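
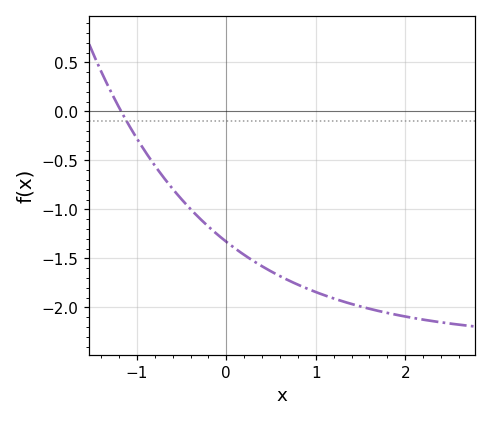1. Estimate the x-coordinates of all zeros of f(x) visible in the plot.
-1.2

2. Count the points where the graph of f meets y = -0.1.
1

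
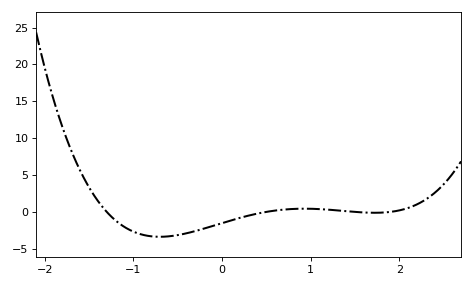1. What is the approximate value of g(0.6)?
0.182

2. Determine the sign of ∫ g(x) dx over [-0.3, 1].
negative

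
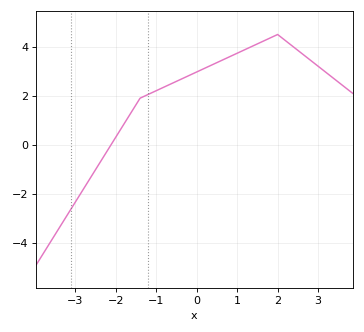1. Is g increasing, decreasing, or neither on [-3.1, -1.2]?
increasing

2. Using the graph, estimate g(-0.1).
2.89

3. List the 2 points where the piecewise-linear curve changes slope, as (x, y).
(-1.4, 1.9); (2, 4.5)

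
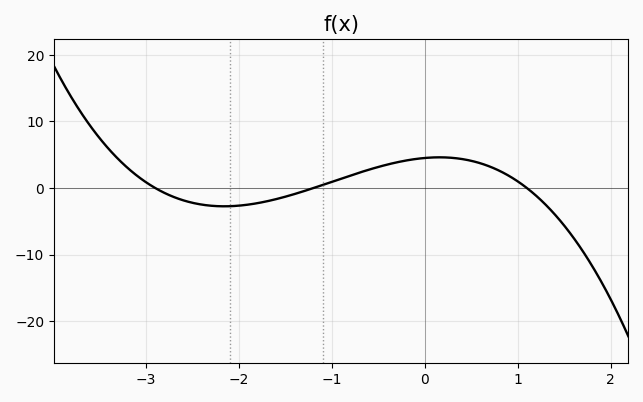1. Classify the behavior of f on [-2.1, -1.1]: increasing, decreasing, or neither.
increasing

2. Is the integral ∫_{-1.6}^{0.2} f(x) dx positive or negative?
positive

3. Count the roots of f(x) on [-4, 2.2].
3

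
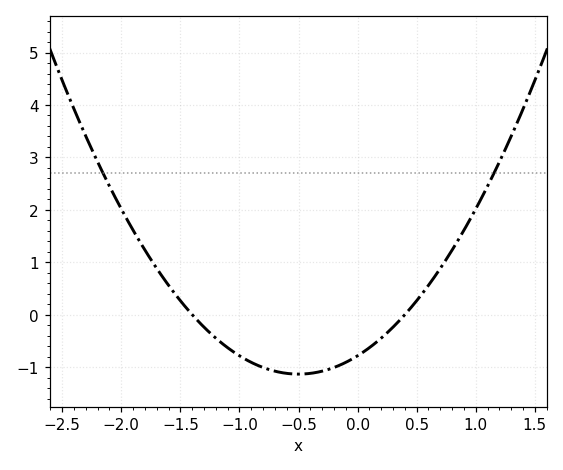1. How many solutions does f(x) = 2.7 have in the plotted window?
2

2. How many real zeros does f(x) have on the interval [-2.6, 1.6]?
2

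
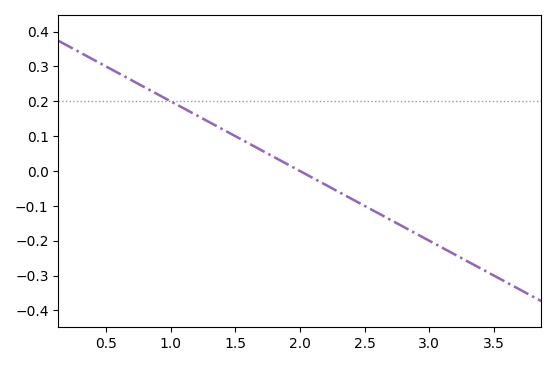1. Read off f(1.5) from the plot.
0.1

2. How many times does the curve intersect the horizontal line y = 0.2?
1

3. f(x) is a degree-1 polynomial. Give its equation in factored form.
y = -0.2(x - 2)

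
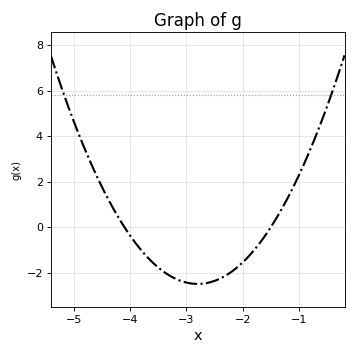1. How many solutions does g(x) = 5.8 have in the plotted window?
2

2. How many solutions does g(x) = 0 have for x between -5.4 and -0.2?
2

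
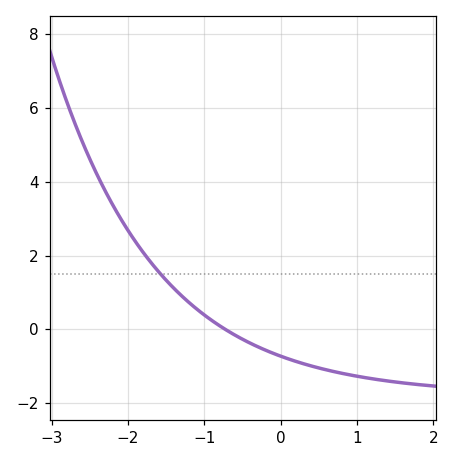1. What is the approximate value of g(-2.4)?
4.18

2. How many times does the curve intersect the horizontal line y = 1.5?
1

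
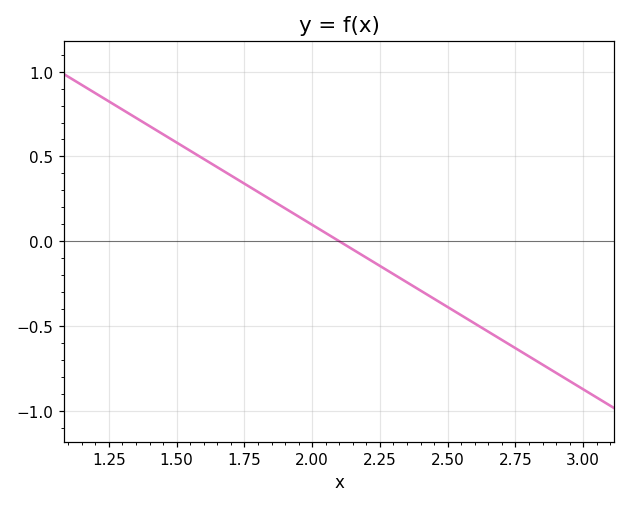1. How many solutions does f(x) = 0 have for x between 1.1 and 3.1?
1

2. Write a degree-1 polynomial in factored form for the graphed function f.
y = -0.97(x - 2.1)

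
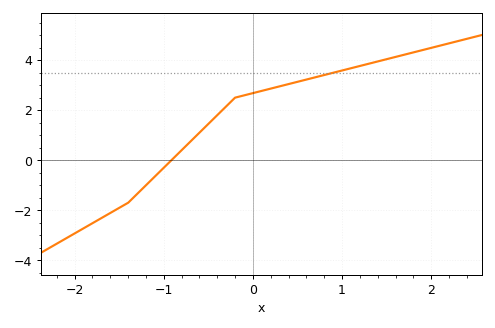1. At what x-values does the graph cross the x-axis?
-0.9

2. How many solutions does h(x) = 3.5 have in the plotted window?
1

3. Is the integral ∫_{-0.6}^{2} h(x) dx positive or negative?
positive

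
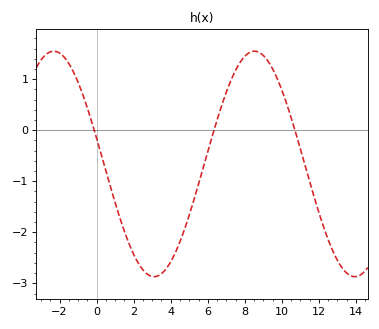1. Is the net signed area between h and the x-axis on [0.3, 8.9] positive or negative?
negative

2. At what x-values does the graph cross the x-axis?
0, 6.5, 10.5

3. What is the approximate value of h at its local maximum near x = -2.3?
1.5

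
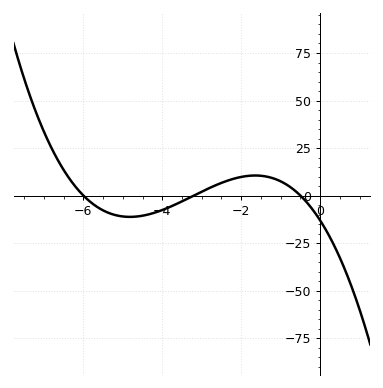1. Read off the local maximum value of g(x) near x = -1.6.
10.5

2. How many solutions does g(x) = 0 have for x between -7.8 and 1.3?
3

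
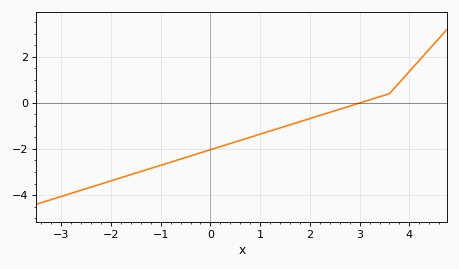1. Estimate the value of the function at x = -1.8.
-3.25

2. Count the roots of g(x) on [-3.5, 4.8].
1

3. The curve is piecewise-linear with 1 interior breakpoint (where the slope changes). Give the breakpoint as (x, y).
(3.6, 0.4)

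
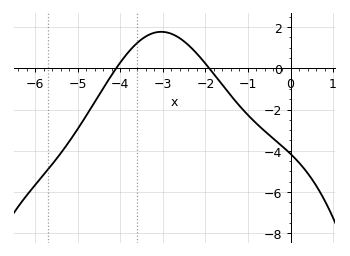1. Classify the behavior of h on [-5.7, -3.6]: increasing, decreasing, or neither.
increasing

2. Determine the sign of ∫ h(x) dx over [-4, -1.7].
positive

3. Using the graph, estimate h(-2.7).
1.6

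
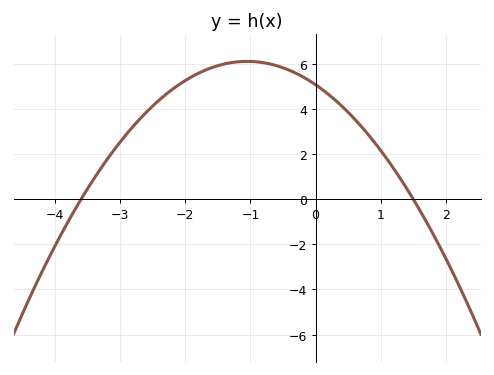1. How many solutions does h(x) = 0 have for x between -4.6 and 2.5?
2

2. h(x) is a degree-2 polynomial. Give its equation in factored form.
y = -0.94(x + 3.6)(x - 1.5)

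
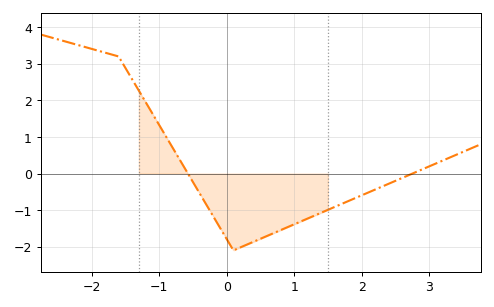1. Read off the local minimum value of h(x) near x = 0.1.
-2.1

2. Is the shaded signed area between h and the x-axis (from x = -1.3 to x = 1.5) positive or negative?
negative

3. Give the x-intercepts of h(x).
-0.574, 2.75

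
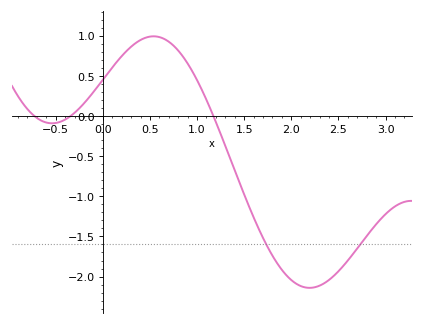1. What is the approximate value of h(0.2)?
0.744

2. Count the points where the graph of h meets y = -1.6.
2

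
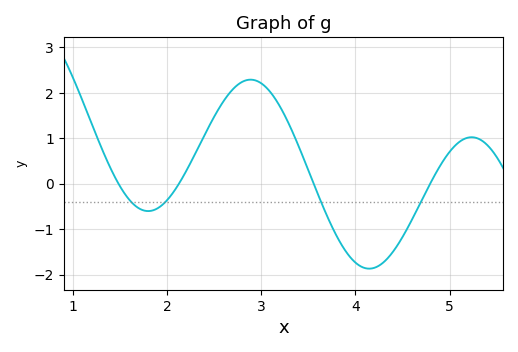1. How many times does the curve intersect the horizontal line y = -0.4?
4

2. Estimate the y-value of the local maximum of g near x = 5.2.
1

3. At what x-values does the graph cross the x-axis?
1.5, 2.1, 3.6, 4.8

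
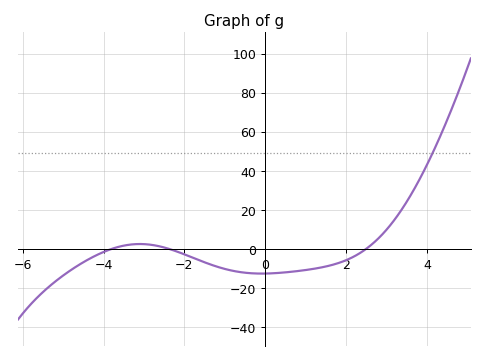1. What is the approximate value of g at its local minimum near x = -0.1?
-12.5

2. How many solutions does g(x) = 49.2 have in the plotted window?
1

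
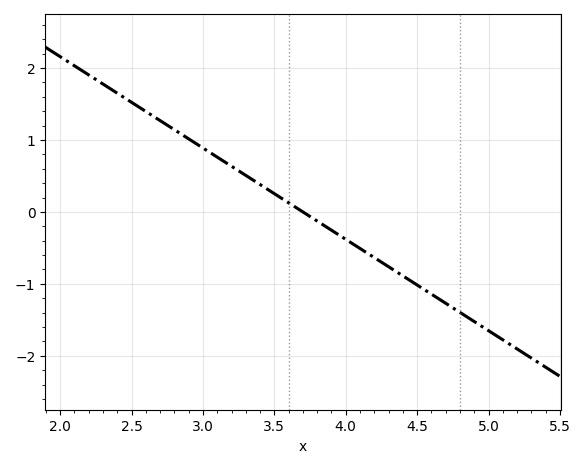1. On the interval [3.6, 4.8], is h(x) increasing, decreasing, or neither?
decreasing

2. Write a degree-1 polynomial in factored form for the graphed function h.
y = -1.27(x - 3.7)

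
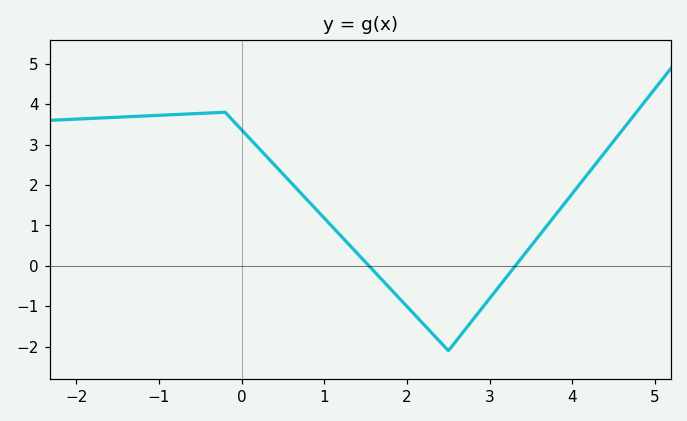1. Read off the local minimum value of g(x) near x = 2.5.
-2.1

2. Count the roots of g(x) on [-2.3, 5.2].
2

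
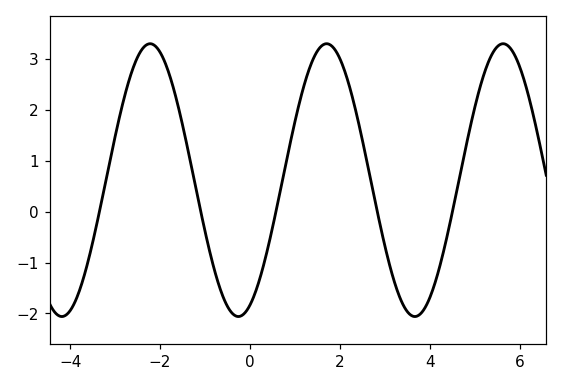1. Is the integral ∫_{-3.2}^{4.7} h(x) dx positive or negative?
positive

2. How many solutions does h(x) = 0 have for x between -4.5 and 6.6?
5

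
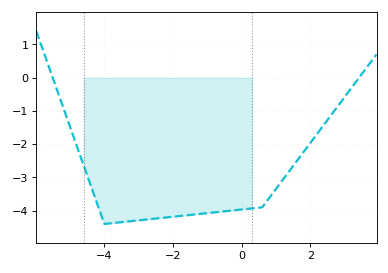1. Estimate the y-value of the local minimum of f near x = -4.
-4.4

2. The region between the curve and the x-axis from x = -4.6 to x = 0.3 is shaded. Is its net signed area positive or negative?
negative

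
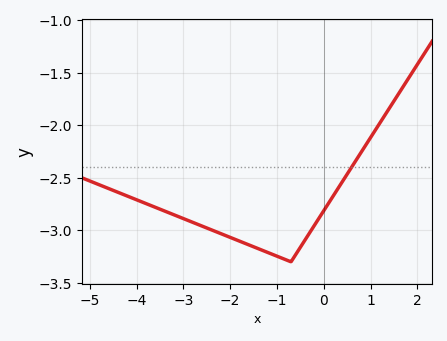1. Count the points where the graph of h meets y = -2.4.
1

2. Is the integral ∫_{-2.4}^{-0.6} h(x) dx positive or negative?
negative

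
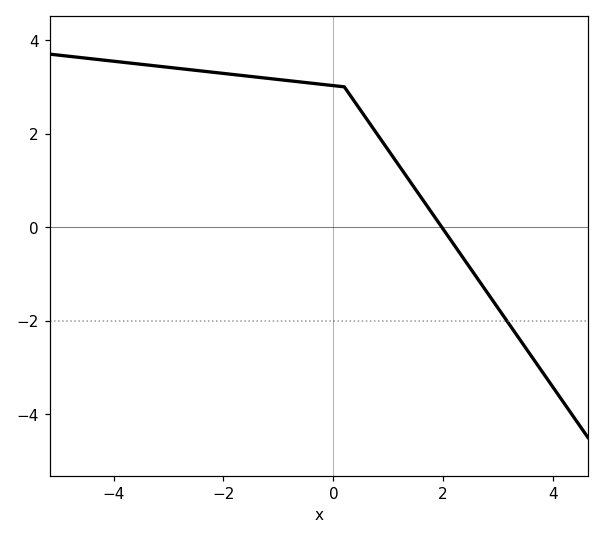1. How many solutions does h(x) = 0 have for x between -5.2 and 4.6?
1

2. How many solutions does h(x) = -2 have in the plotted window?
1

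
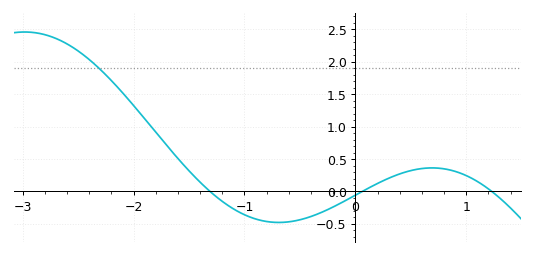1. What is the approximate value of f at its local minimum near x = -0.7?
-0.477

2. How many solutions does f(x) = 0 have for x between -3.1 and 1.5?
3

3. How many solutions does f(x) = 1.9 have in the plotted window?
1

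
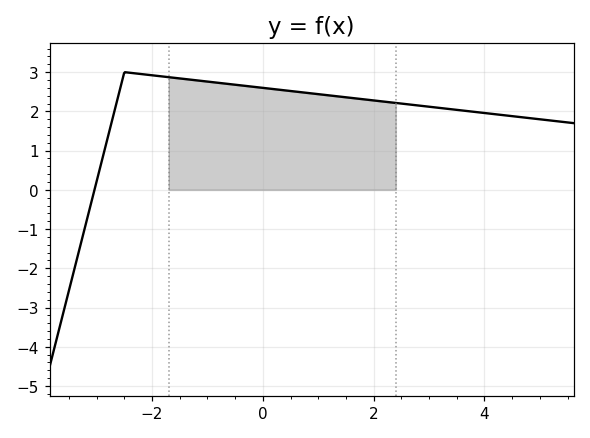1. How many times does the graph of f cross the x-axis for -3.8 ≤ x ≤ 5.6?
1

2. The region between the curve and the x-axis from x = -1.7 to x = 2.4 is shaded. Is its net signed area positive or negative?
positive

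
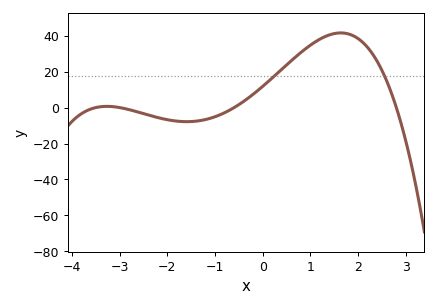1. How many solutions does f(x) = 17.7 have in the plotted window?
2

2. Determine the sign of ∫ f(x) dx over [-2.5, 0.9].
positive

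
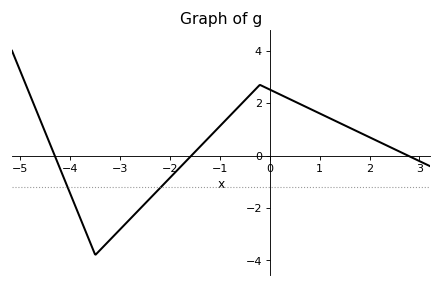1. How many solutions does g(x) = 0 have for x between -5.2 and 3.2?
3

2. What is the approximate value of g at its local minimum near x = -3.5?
-3.8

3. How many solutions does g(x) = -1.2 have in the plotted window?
2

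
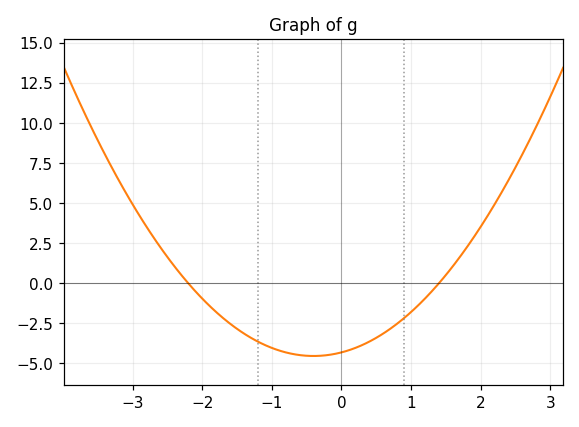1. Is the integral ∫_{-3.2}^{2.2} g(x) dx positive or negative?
negative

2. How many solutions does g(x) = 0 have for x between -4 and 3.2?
2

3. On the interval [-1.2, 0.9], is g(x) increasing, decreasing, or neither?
neither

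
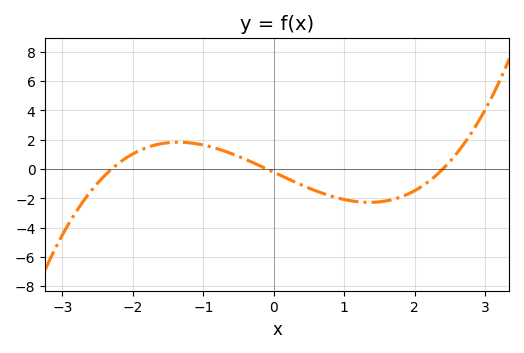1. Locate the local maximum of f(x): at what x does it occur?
-1.4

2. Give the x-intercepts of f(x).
-2.3, -0.1, 2.4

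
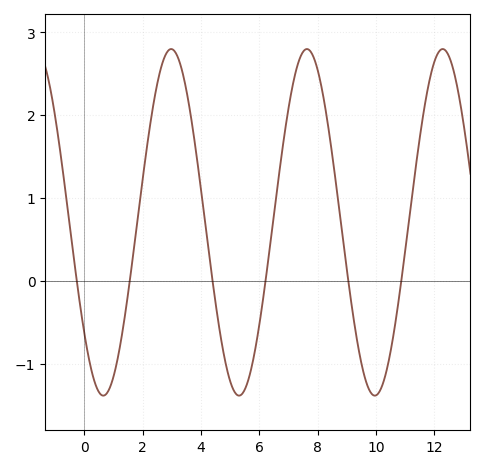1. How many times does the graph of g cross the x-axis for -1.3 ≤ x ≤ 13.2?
6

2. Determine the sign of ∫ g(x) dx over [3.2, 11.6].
positive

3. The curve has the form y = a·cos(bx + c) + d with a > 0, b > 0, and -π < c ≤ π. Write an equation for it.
y = 2.09cos(1.4x + 2.3) + 0.71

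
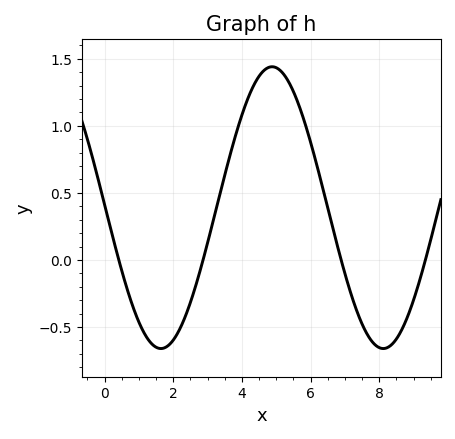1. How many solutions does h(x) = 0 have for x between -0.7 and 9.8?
4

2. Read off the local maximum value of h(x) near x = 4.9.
1.45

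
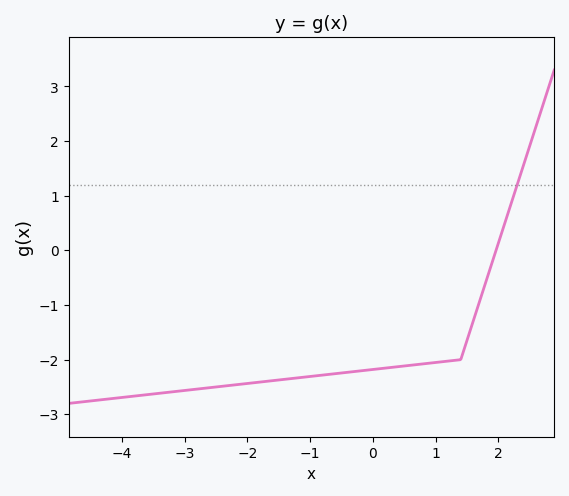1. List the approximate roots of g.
1.96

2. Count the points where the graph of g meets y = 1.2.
1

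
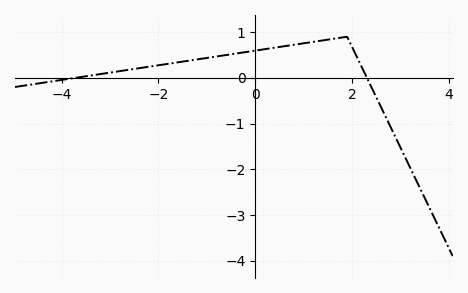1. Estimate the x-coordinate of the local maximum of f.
1.9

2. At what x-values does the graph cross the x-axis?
-3.71, 2.31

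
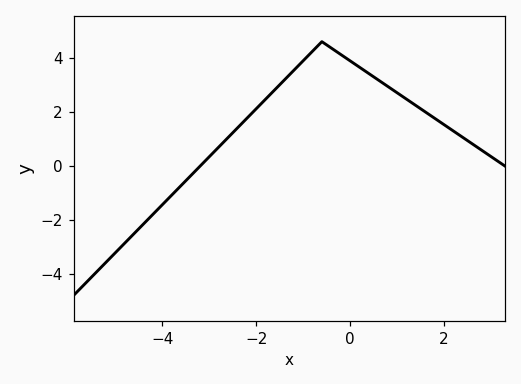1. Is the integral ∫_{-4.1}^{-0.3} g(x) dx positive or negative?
positive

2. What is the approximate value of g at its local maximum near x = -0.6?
4.6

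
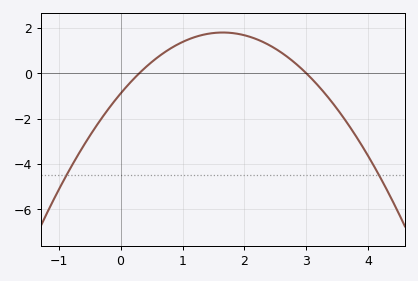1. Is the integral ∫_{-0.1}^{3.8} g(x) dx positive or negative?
positive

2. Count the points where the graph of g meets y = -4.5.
2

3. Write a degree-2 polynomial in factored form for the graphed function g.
y = -0.99(x - 0.3)(x - 3)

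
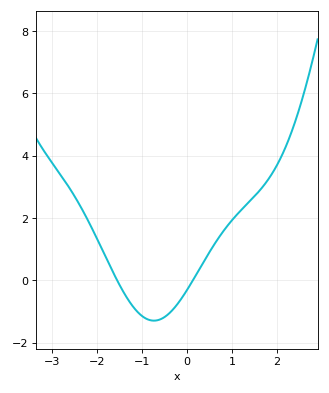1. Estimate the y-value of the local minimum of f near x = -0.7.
-1.3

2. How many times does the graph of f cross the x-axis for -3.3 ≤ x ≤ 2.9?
2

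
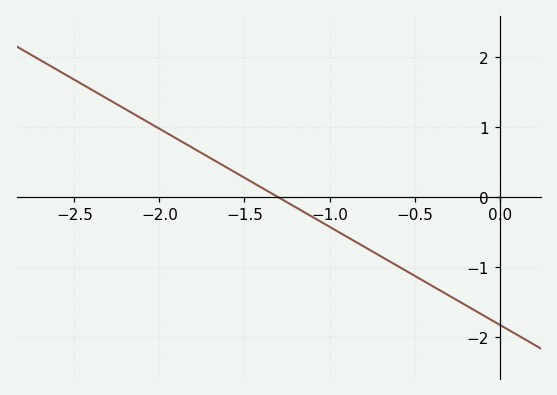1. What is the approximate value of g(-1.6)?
0.42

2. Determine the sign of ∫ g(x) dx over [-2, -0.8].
positive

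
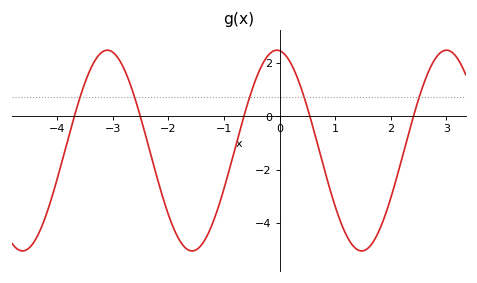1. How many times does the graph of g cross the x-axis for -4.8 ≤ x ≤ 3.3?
5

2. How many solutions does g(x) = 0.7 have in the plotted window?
5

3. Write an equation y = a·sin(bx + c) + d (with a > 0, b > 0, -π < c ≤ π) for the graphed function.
y = 3.76sin(2.1x + 1.7) - 1.29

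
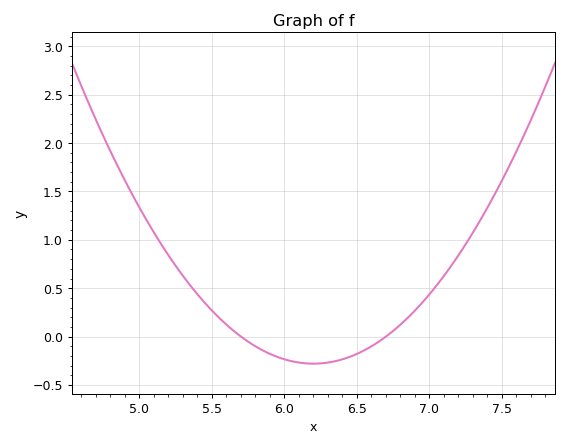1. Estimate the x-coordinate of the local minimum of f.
6.2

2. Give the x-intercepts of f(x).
5.7, 6.7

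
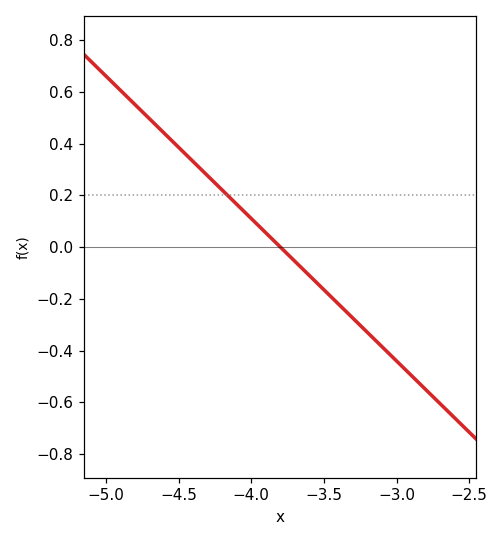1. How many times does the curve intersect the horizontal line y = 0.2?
1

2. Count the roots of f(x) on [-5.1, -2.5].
1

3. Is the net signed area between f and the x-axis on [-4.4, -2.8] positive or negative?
negative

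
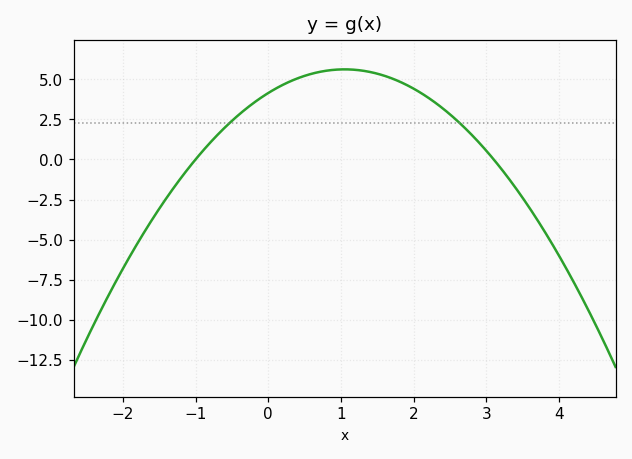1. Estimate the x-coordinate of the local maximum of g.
1.05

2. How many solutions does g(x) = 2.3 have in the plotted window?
2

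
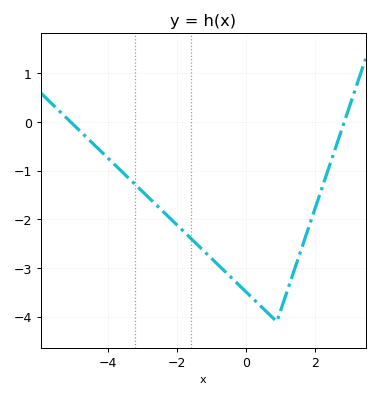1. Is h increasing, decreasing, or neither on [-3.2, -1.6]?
decreasing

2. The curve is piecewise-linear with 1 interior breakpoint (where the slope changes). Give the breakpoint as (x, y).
(0.9, -4.1)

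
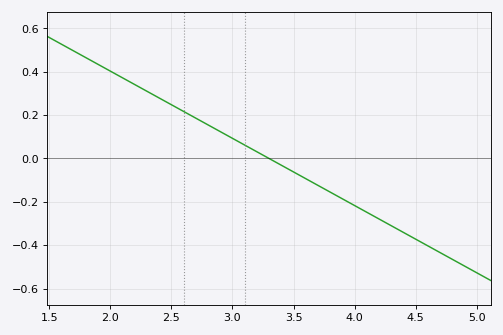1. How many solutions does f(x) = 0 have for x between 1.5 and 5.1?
1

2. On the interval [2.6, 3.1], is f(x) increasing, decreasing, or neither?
decreasing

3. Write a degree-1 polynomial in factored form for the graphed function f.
y = -0.31(x - 3.3)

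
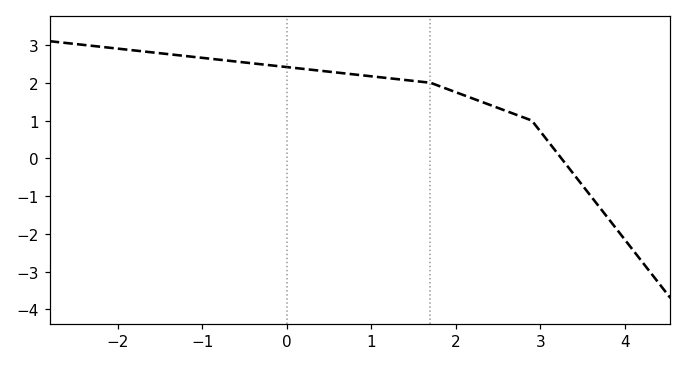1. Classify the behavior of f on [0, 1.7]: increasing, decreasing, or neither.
decreasing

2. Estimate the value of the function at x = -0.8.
2.6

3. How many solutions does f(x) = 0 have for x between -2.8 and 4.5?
1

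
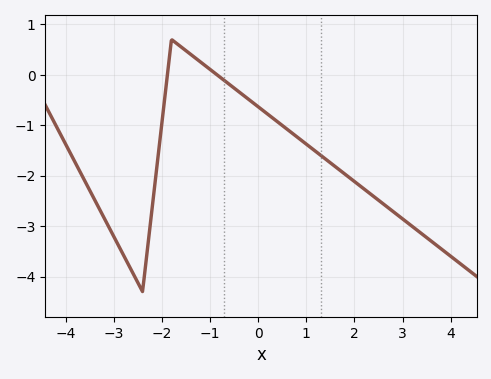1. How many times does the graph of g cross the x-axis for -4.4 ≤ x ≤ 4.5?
2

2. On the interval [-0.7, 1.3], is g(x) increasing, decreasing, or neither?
decreasing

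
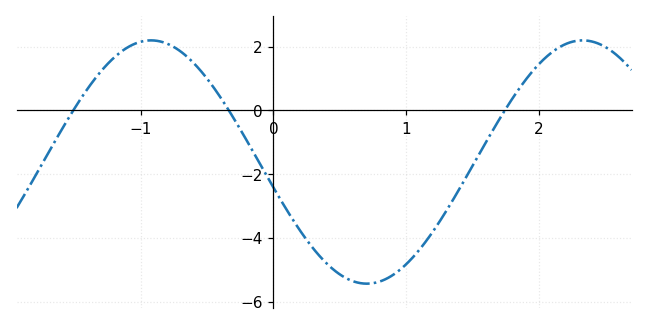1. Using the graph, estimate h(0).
-2.4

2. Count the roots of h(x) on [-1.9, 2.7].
3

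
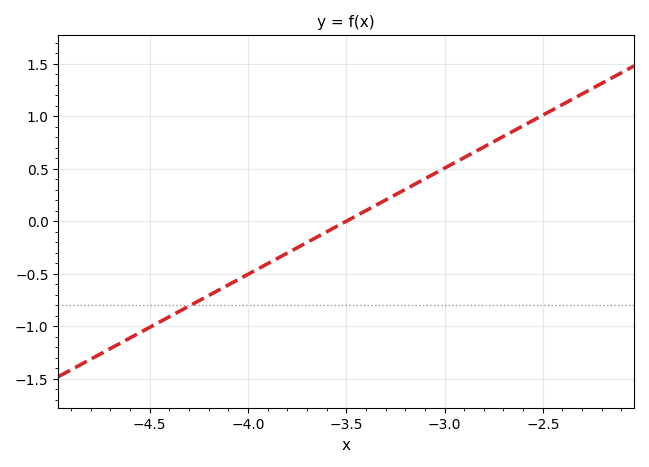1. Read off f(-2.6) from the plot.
0.909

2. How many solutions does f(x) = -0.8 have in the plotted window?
1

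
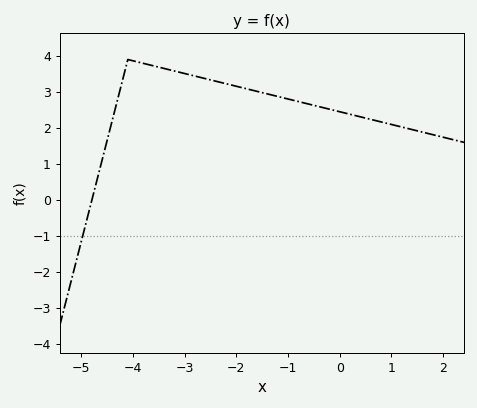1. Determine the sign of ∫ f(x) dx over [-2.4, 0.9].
positive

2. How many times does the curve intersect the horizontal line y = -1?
1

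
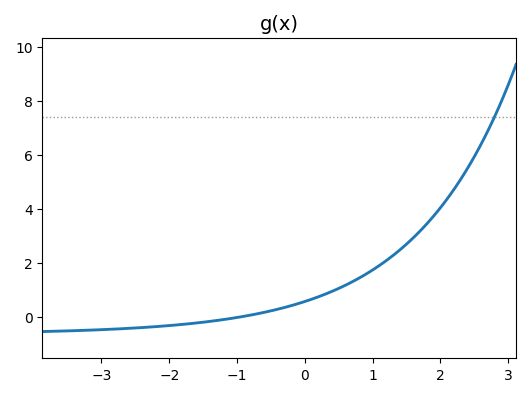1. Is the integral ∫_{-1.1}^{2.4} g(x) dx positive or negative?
positive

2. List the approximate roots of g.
-0.971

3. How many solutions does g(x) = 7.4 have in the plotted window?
1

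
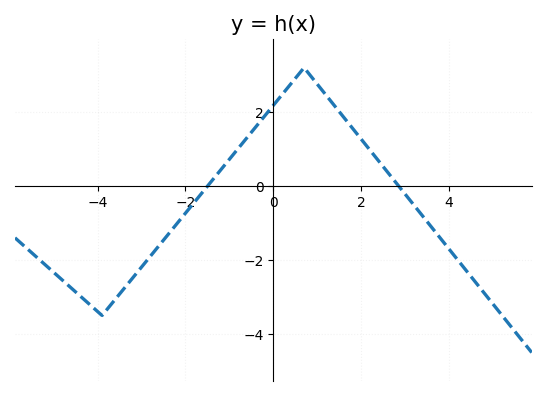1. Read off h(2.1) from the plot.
1.12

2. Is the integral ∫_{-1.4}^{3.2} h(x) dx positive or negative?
positive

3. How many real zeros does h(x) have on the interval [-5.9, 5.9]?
2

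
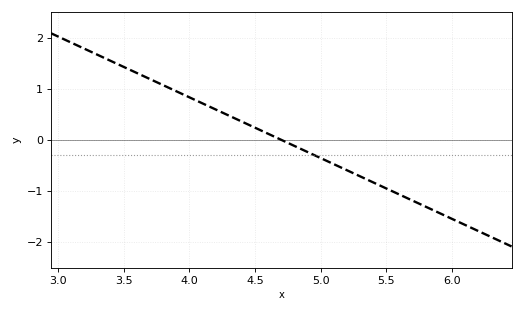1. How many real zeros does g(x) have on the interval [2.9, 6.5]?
1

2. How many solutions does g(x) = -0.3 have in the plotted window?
1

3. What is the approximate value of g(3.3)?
1.67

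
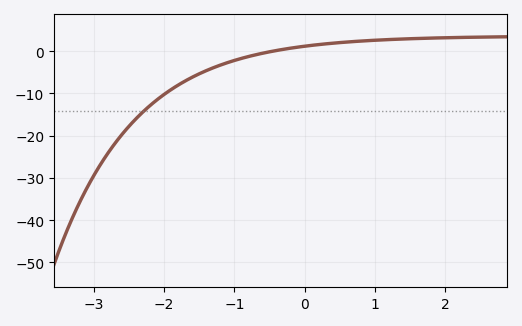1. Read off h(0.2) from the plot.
1.54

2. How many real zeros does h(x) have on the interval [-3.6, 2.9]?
1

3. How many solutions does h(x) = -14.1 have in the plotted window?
1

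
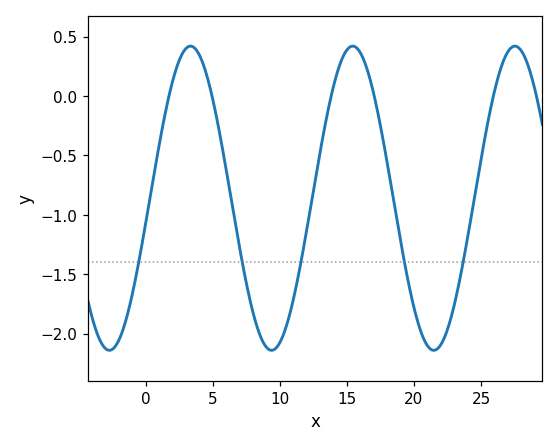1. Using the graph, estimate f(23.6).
-1.45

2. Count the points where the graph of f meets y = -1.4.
5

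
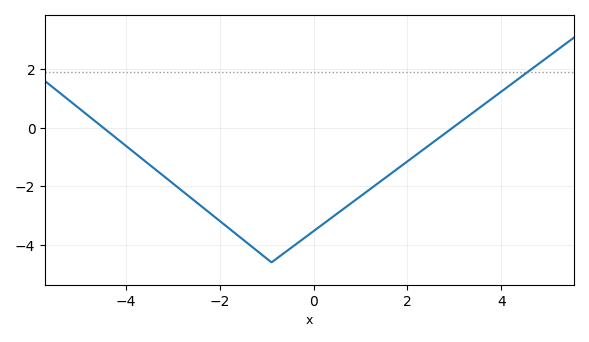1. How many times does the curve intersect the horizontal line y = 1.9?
1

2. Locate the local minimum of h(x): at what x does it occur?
-0.897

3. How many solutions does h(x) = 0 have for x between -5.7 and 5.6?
2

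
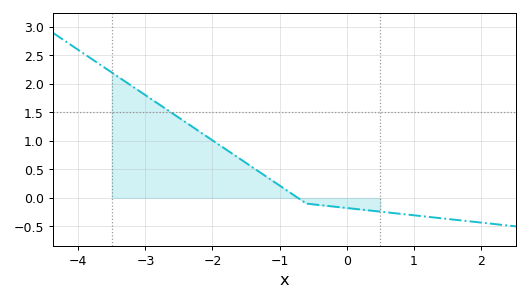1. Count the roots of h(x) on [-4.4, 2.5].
1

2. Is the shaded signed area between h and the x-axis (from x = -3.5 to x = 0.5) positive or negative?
positive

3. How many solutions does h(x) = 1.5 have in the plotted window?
1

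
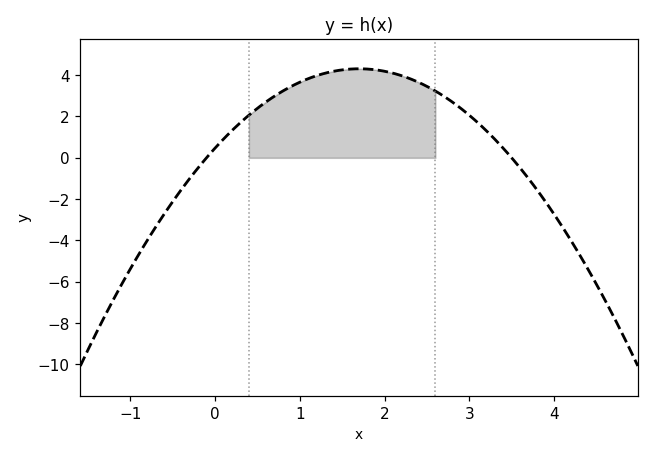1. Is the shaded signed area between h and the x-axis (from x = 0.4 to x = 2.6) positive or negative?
positive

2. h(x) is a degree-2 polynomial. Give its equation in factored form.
y = -1.33(x + 0.1)(x - 3.5)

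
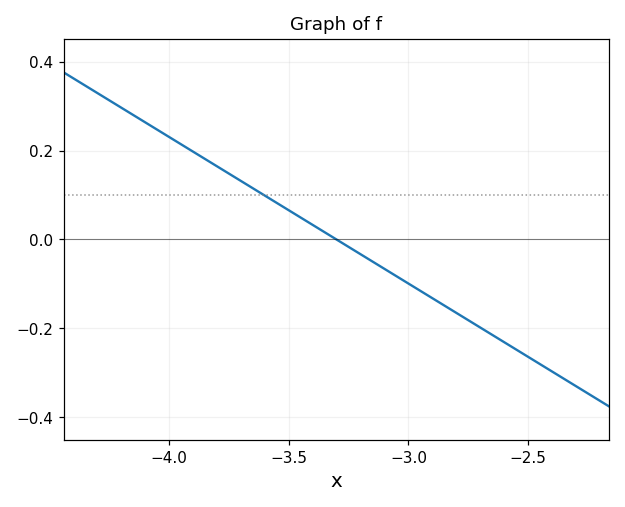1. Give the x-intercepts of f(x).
-3.3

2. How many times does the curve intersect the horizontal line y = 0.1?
1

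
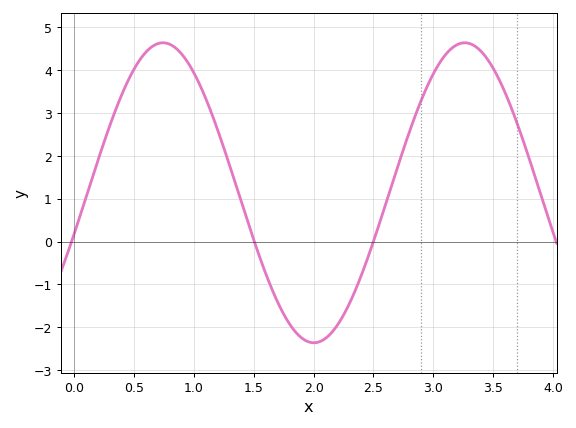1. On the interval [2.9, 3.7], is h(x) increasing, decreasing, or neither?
neither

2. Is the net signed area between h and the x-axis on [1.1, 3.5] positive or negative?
positive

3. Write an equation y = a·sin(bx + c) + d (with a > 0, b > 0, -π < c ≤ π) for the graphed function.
y = 3.5sin(2.5x - 0.27) + 1.14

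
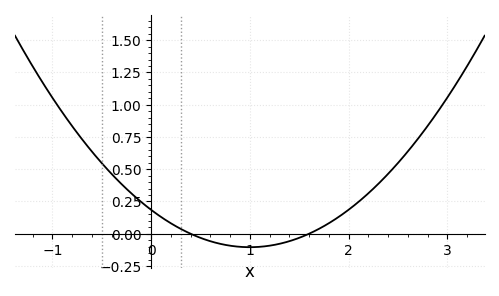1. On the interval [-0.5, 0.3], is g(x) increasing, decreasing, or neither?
decreasing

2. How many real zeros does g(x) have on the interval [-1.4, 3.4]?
2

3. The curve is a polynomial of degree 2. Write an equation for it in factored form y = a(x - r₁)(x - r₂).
y = 0.29(x - 0.4)(x - 1.6)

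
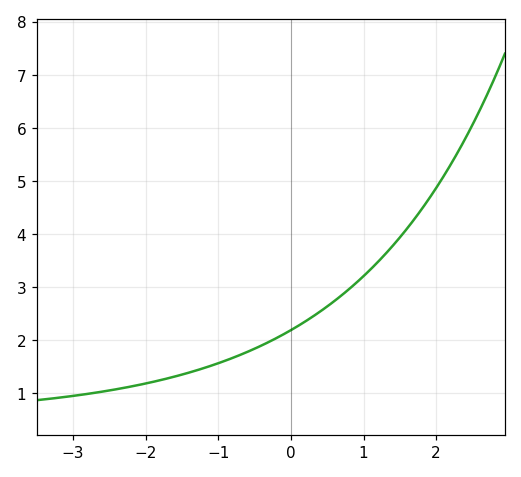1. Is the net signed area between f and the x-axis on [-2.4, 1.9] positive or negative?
positive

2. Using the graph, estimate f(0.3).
2.4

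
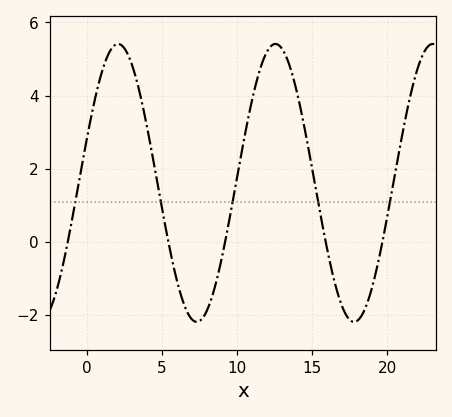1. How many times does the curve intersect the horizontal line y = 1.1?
5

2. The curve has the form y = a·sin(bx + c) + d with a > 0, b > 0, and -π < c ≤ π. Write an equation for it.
y = 3.8sin(0.6x + 0.33) + 1.61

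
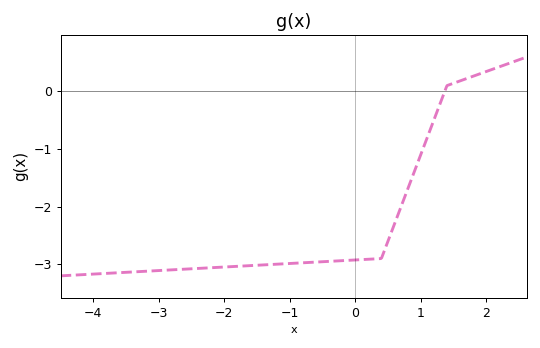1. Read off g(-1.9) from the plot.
-3.04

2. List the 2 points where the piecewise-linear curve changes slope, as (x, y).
(0.4, -2.9); (1.4, 0.1)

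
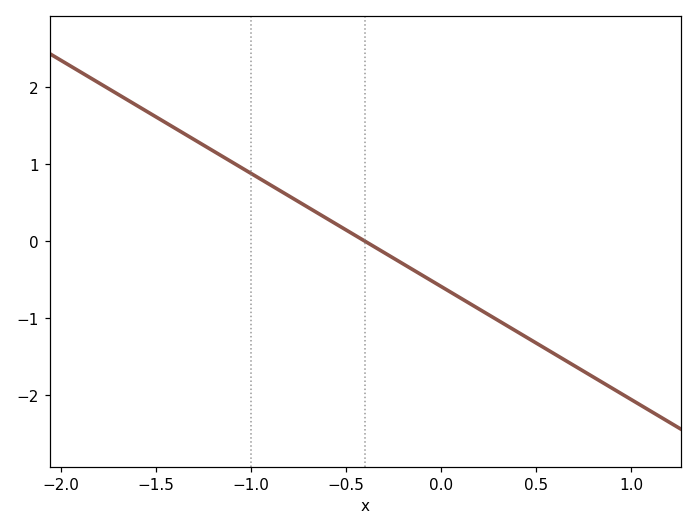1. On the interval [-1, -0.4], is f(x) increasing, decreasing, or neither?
decreasing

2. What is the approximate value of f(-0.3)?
-0.147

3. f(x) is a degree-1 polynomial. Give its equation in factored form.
y = -1.47(x + 0.4)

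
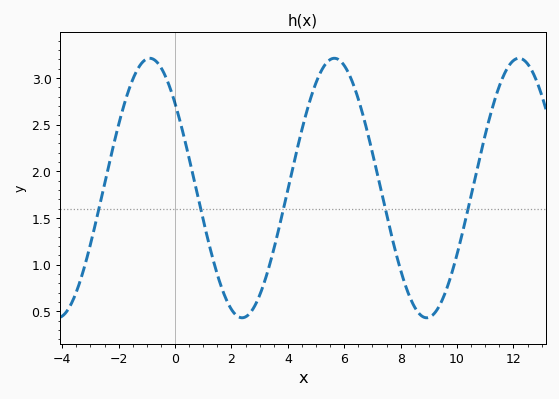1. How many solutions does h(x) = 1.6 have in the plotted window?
5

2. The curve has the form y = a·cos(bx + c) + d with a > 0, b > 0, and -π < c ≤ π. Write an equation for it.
y = 1.39cos(0.96x + 0.86) + 1.82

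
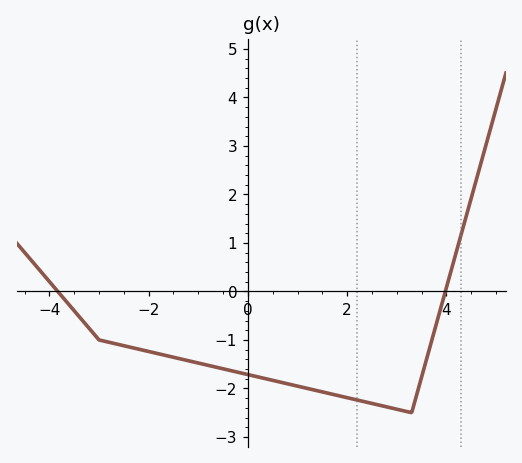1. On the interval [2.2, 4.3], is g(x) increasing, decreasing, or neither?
neither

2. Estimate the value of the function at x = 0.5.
-1.83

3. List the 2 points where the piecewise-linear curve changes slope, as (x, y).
(-3, -1); (3.3, -2.5)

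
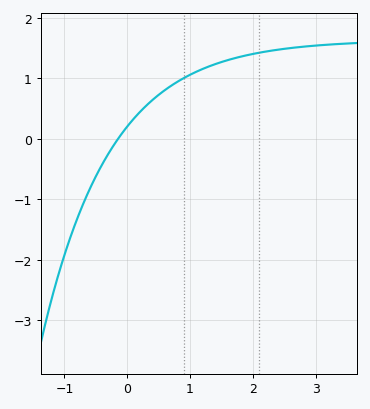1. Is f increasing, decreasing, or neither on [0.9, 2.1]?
increasing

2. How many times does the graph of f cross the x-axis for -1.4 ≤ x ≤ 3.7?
1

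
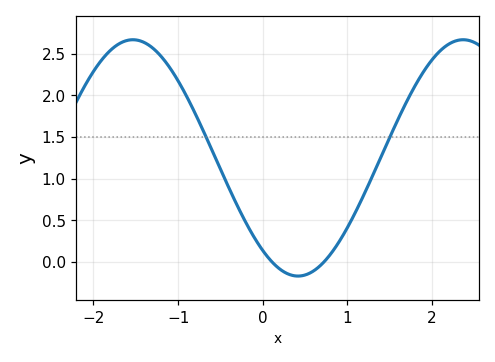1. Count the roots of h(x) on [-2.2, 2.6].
2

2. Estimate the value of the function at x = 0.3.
-0.15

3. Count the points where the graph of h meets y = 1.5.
2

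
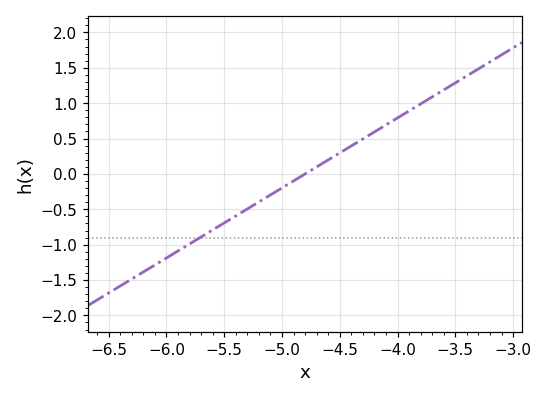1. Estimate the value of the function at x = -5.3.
-0.495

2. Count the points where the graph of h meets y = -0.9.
1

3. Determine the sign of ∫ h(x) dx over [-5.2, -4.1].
positive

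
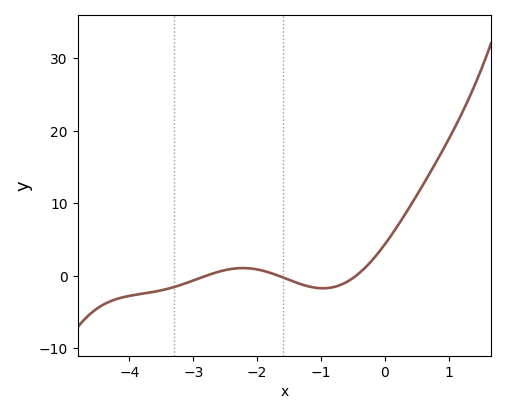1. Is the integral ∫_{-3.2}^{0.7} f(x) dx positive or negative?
positive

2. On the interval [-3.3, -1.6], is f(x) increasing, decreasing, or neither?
neither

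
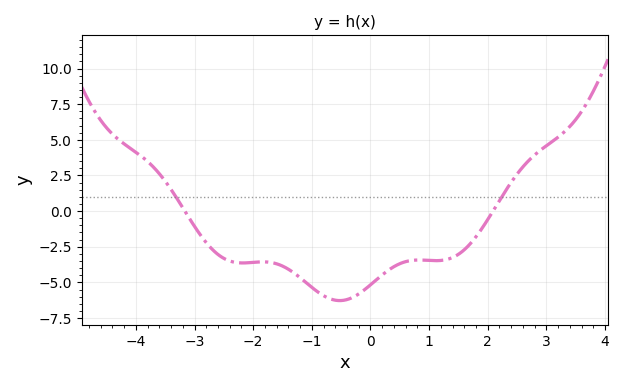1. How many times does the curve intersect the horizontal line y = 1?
2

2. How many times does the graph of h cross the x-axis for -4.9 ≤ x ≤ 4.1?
2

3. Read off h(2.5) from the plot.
2.6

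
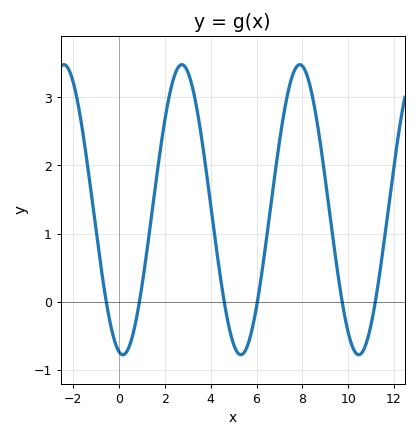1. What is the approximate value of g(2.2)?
3.04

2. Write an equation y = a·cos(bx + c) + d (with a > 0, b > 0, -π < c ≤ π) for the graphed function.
y = 2.13cos(1.22x + 2.94) + 1.35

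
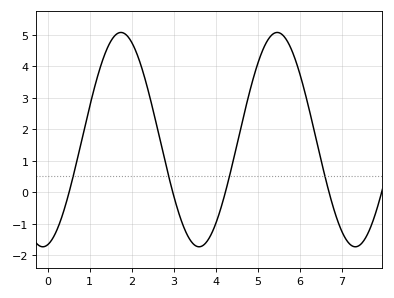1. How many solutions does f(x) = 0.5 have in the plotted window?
4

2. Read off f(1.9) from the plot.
4.96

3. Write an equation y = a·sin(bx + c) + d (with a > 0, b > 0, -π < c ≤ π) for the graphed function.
y = 3.41sin(1.69x - 1.37) + 1.67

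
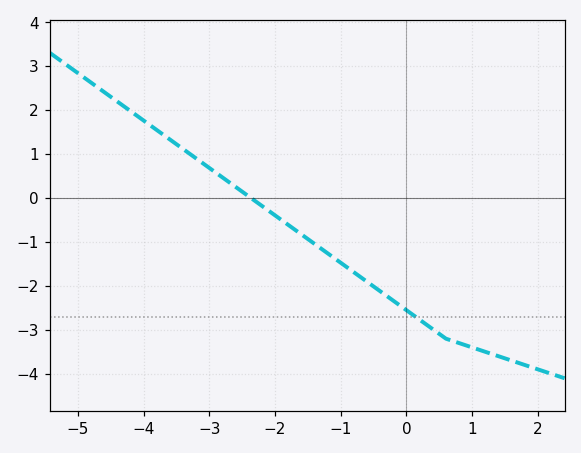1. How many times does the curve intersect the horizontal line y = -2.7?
1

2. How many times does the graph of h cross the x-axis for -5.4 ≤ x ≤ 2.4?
1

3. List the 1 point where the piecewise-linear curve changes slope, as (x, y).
(0.6, -3.2)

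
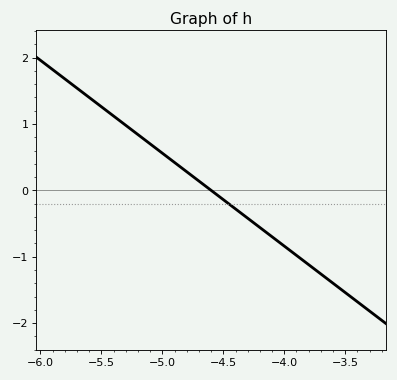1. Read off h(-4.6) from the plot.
0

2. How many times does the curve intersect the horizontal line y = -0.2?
1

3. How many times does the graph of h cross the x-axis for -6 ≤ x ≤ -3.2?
1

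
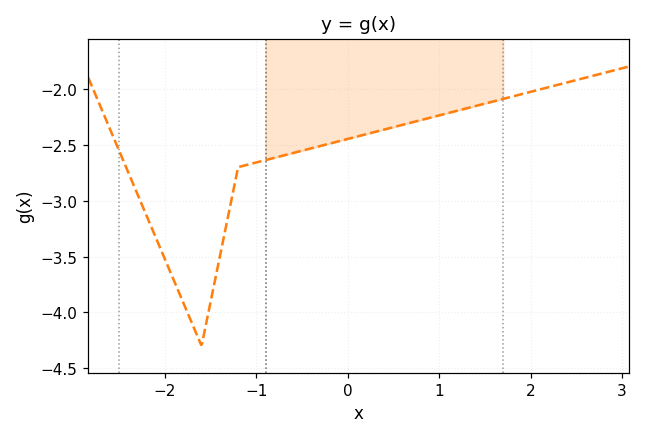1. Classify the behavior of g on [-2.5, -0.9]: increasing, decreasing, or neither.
neither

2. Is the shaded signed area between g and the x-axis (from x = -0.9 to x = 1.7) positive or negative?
negative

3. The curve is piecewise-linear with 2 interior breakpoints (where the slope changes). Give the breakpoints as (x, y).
(-1.6, -4.3); (-1.2, -2.7)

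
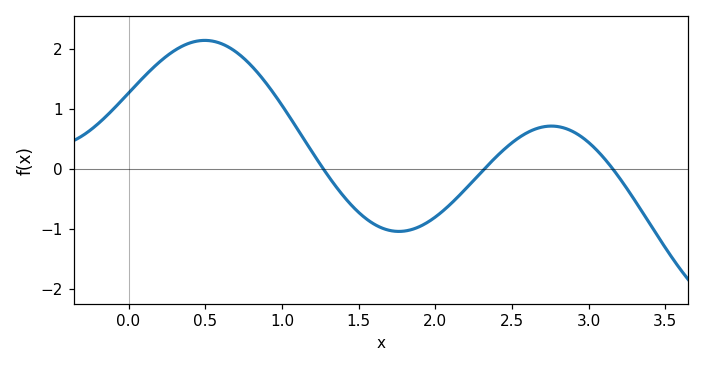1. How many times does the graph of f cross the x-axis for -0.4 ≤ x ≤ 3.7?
3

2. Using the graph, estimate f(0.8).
1.72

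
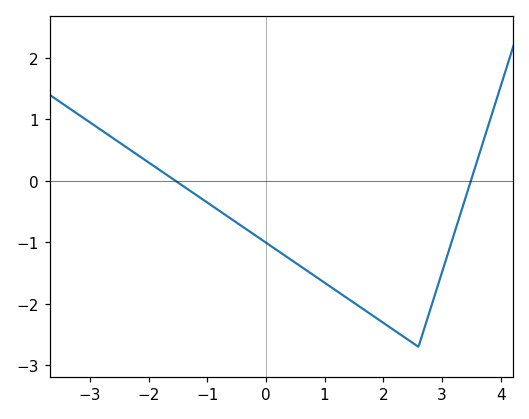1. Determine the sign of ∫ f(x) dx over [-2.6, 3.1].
negative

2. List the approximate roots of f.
-1.6, 3.4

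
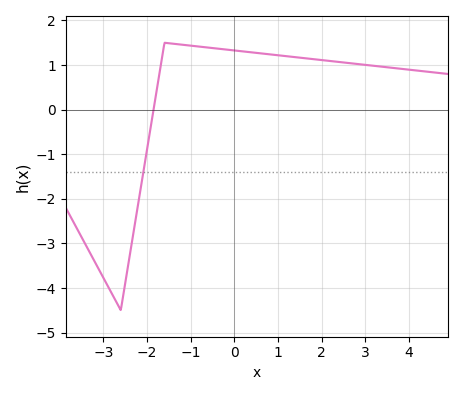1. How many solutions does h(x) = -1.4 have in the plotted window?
1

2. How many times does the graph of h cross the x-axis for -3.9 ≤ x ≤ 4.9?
1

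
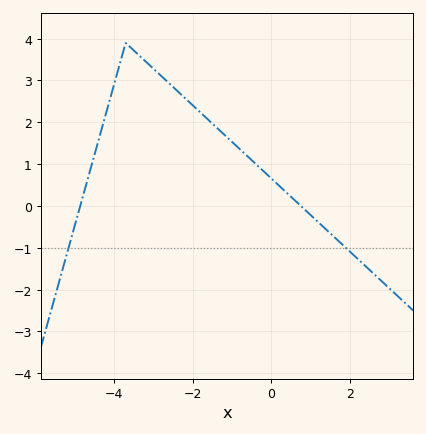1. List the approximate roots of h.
-4.8, 0.8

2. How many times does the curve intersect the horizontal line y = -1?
2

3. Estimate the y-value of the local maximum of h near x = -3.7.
3.9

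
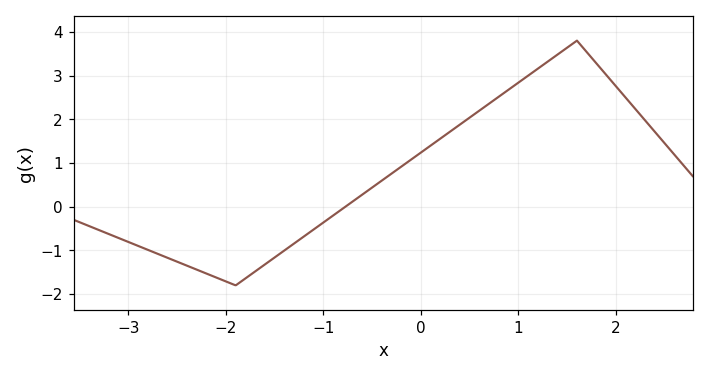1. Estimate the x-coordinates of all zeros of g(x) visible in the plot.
-0.8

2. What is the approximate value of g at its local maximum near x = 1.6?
3.8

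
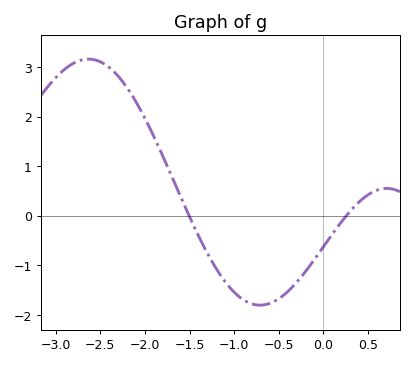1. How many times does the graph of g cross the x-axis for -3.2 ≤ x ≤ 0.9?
2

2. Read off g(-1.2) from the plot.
-1.1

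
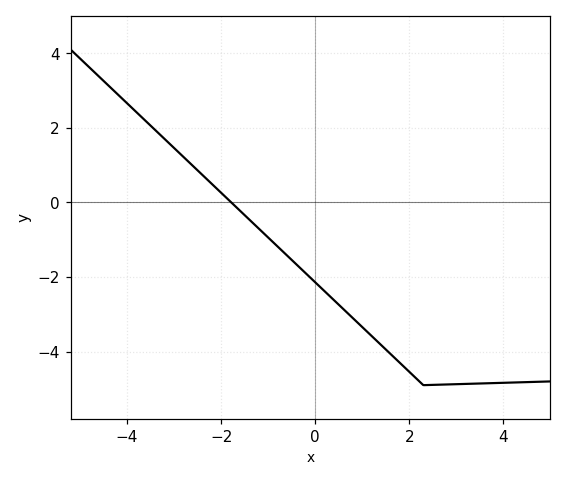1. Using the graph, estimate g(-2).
0.2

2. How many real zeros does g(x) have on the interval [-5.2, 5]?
1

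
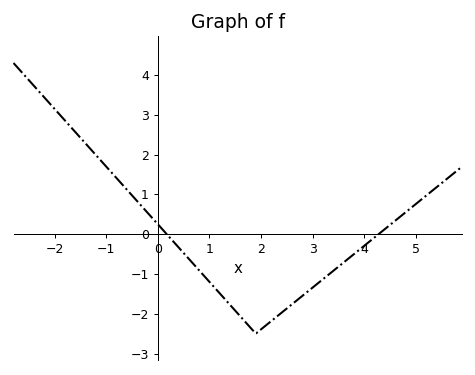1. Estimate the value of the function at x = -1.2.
1.99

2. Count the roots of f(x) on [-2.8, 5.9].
2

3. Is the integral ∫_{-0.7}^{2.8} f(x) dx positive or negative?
negative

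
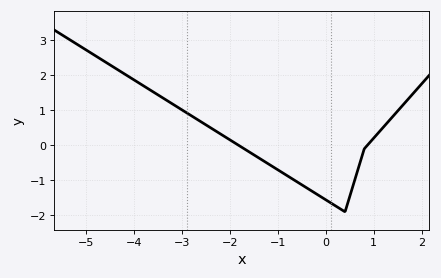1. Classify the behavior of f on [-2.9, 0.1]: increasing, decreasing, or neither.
decreasing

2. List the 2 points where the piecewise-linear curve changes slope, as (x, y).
(0.4, -1.9); (0.8, -0.1)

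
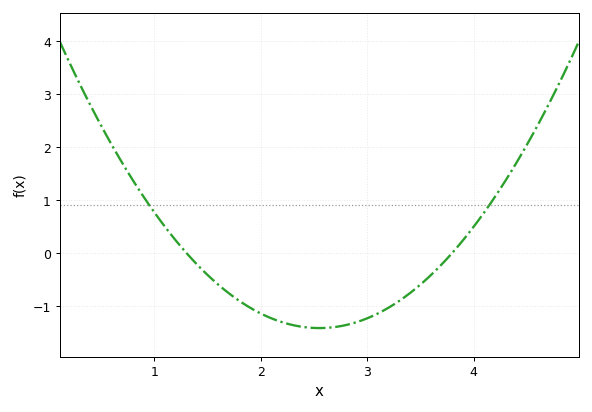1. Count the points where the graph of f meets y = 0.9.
2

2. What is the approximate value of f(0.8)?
1.4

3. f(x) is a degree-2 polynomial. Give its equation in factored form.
y = 0.91(x - 1.3)(x - 3.8)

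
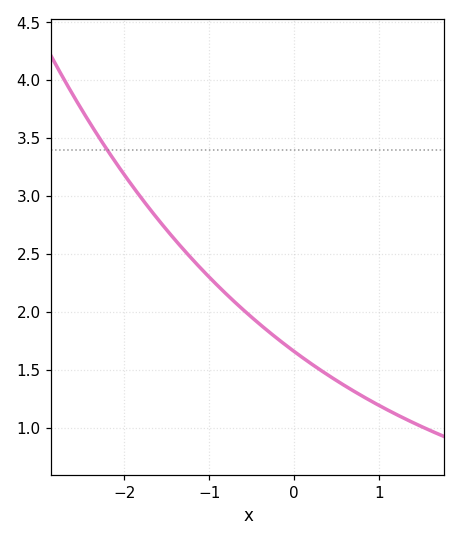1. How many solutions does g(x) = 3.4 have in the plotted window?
1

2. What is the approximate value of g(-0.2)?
1.75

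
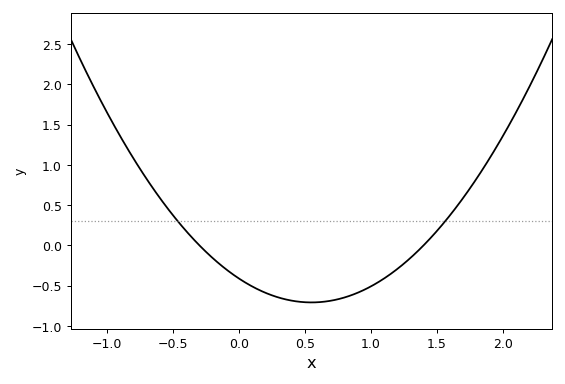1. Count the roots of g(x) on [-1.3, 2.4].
2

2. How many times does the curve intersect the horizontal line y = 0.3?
2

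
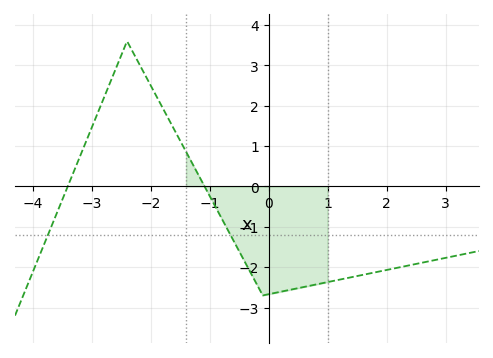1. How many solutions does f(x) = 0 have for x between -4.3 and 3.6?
2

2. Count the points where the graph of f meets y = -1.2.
2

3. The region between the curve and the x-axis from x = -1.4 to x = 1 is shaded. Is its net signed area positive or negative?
negative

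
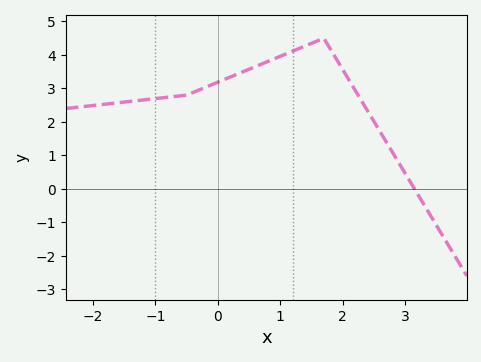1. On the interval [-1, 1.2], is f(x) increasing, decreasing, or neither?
increasing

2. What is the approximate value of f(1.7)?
4.5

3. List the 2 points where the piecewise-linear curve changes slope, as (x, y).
(-0.5, 2.8); (1.7, 4.5)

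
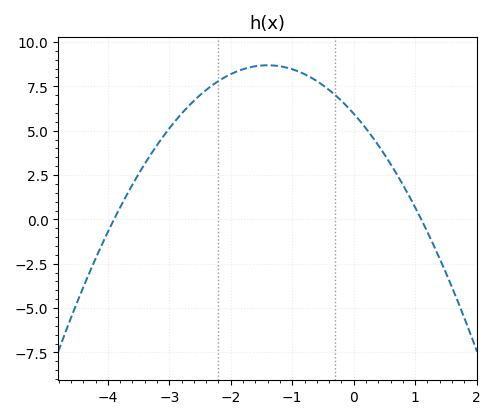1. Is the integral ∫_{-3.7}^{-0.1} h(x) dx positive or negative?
positive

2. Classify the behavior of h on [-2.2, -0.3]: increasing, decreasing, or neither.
neither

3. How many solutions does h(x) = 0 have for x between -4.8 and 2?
2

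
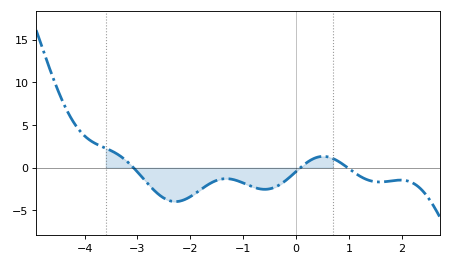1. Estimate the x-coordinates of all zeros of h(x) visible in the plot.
-3.08, 0.084, 0.976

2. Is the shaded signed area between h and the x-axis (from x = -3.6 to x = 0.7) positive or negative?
negative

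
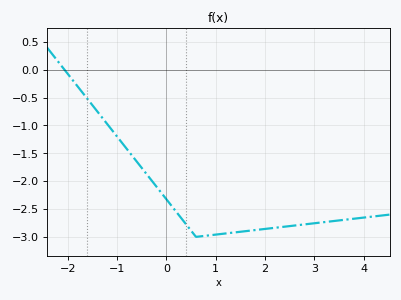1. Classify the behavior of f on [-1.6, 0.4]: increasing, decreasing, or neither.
decreasing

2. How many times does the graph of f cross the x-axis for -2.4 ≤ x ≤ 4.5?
1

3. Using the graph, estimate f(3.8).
-2.67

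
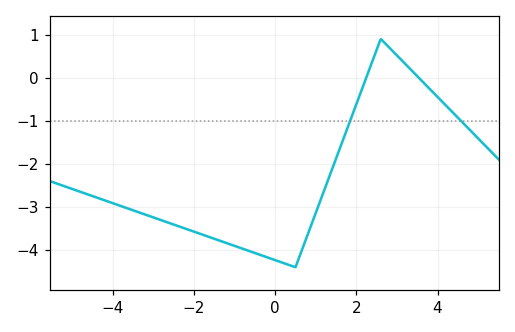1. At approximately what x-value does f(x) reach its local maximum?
2.6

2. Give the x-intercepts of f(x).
2.24, 3.54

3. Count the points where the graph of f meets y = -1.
2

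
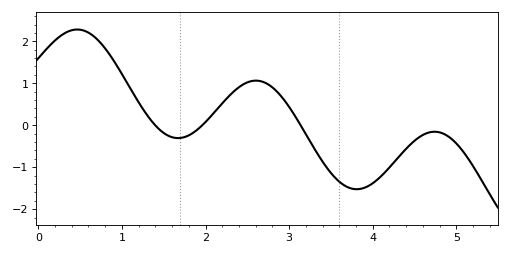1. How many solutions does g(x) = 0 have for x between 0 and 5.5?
3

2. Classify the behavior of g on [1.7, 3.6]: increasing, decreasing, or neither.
neither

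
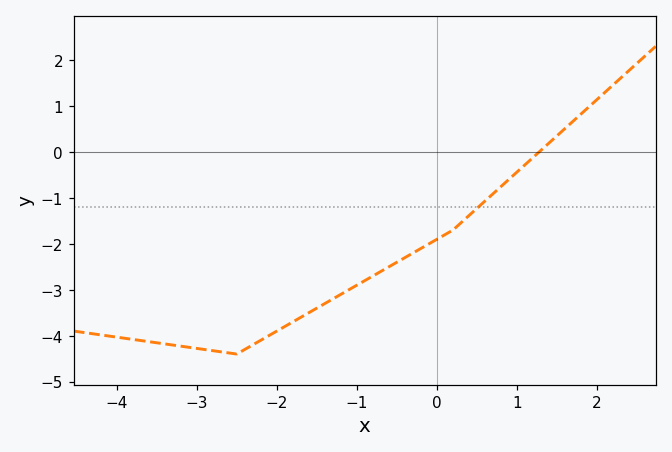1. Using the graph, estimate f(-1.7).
-3.6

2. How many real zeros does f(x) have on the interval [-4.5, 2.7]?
1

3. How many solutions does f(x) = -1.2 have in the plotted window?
1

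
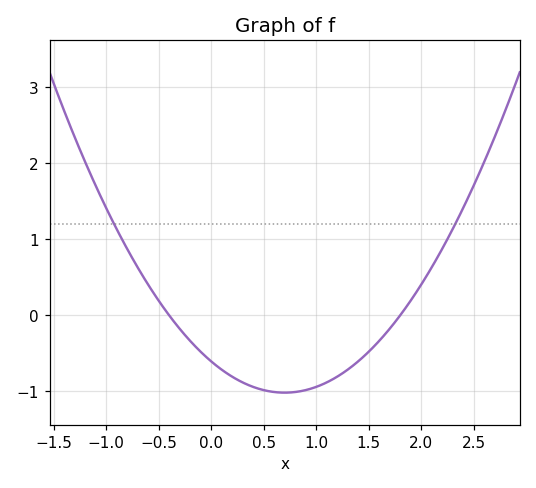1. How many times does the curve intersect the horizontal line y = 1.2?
2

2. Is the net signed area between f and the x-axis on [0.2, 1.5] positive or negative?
negative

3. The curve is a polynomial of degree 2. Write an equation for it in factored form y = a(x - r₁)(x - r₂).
y = 0.84(x + 0.4)(x - 1.8)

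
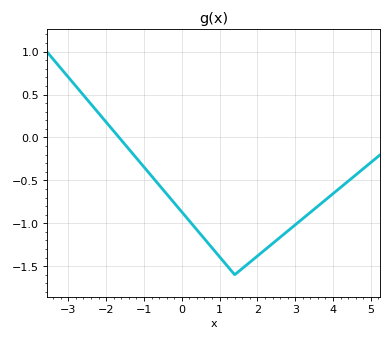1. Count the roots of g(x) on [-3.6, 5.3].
1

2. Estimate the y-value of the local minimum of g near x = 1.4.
-1.6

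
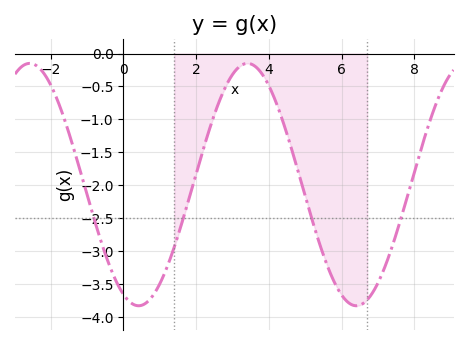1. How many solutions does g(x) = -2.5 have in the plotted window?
4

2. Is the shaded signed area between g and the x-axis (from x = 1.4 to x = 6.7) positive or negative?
negative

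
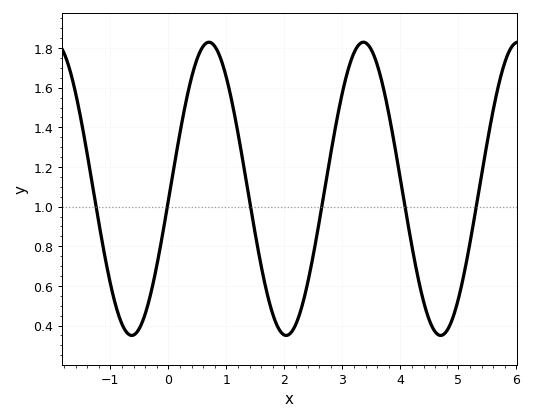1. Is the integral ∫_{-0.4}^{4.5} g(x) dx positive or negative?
positive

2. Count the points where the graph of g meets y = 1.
6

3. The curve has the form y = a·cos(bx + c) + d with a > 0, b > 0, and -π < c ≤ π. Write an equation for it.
y = 0.74cos(2.36x - 1.65) + 1.09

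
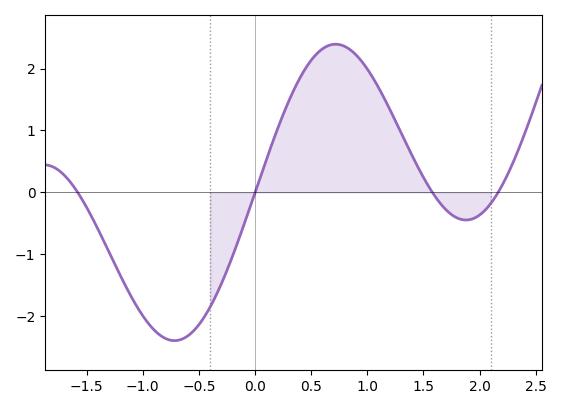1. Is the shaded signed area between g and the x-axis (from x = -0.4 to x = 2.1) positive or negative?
positive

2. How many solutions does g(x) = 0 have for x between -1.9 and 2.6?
4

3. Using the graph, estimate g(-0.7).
-2.4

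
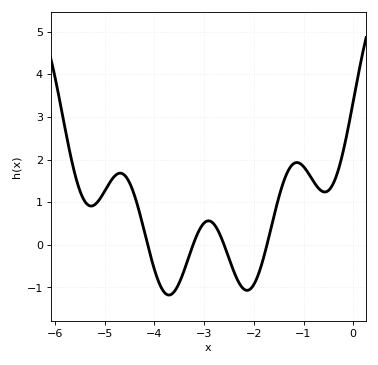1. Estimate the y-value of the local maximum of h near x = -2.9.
0.563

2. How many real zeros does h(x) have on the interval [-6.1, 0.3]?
4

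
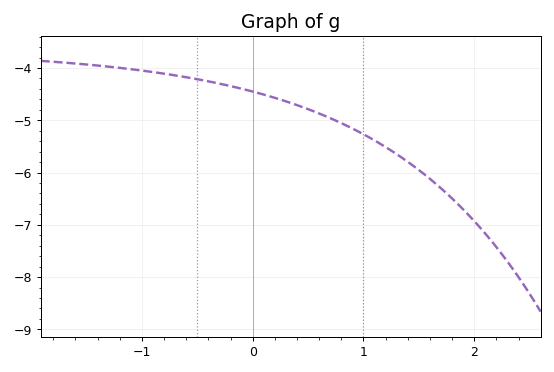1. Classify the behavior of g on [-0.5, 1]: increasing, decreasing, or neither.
decreasing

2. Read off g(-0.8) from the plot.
-4.11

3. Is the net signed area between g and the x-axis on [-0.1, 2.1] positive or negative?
negative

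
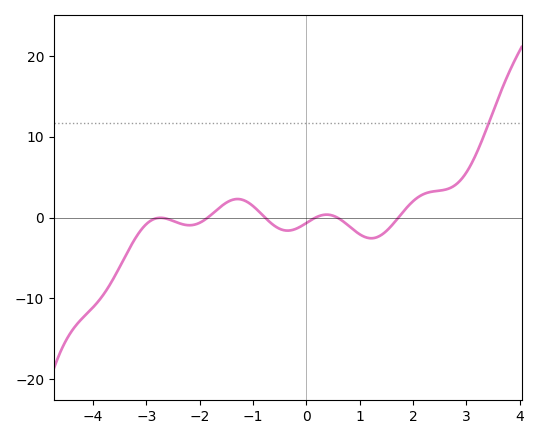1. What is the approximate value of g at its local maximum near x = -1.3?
2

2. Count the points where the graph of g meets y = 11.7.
1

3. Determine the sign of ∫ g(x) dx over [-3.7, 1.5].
negative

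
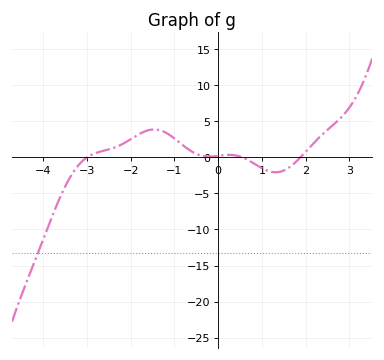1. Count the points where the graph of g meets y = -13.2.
1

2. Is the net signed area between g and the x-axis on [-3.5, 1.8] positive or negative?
positive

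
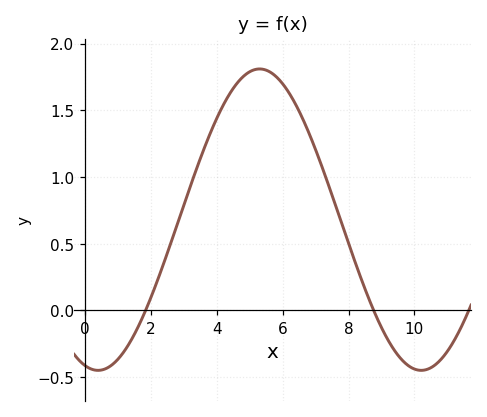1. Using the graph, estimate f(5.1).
1.8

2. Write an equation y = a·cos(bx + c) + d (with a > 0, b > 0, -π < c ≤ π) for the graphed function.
y = 1.13cos(0.64x + 2.89) + 0.68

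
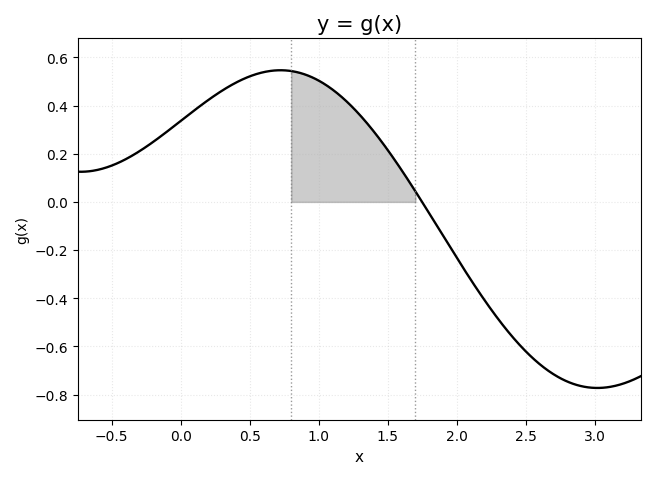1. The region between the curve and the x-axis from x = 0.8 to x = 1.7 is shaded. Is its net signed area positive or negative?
positive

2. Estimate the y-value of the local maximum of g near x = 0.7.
0.54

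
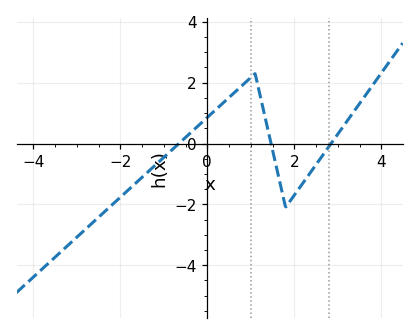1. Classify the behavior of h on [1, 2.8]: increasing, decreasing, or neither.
neither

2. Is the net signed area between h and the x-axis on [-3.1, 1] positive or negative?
negative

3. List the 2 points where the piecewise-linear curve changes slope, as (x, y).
(1.1, 2.3); (1.8, -2.1)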